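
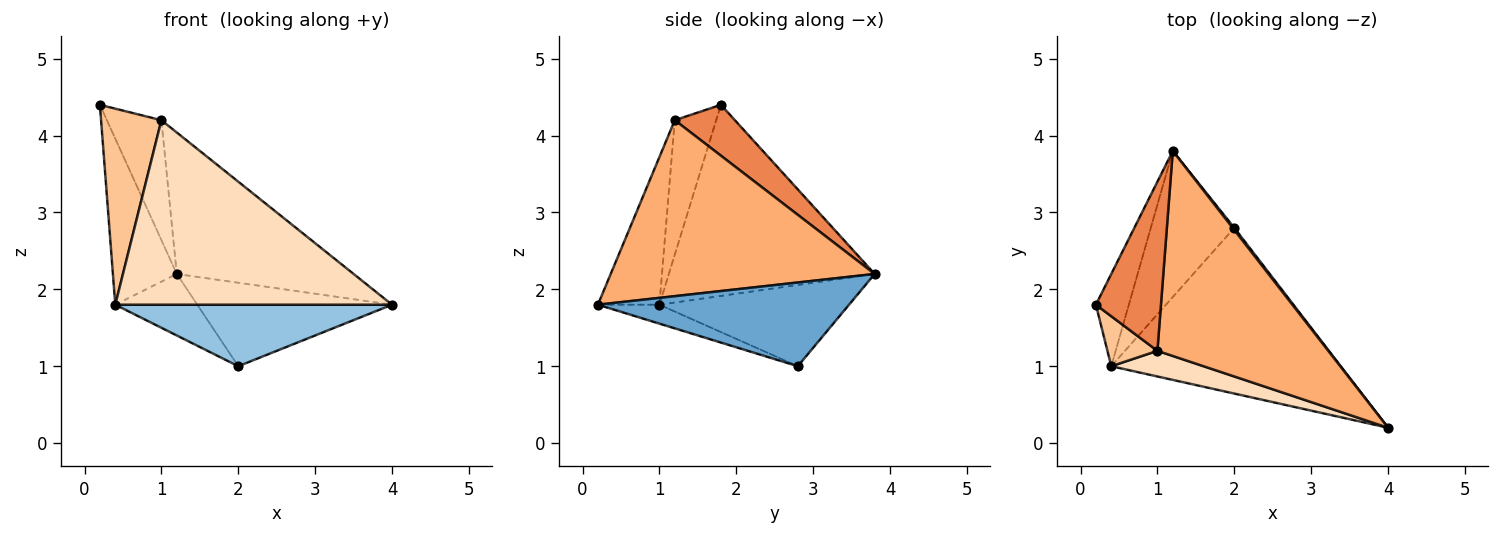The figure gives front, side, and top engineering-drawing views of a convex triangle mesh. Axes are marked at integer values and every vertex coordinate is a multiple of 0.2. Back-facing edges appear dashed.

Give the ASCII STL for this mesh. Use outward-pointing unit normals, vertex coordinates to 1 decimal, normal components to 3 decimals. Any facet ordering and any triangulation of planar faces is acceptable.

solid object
 facet normal 0.790 0.613 0.016
  outer loop
   vertex 2.0 2.8 1.0
   vertex 1.2 3.8 2.2
   vertex 4.0 0.2 1.8
  endloop
 endfacet
 facet normal -0.077 -0.347 -0.935
  outer loop
   vertex 0.4 1.0 1.8
   vertex 2.0 2.8 1.0
   vertex 4.0 0.2 1.8
  endloop
 endfacet
 facet normal -0.942 0.292 -0.162
  outer loop
   vertex 0.4 1.0 1.8
   vertex 0.2 1.8 4.4
   vertex 1.2 3.8 2.2
  endloop
 endfacet
 facet normal -0.668 0.289 -0.686
  outer loop
   vertex 0.4 1.0 1.8
   vertex 1.2 3.8 2.2
   vertex 2.0 2.8 1.0
  endloop
 endfacet
 facet normal 0.538 0.488 0.688
  outer loop
   vertex 1.0 1.2 4.2
   vertex 1.2 3.8 2.2
   vertex 0.2 1.8 4.4
  endloop
 endfacet
 facet normal 0.647 0.433 0.628
  outer loop
   vertex 1.0 1.2 4.2
   vertex 4.0 0.2 1.8
   vertex 1.2 3.8 2.2
  endloop
 endfacet
 facet normal -0.554 -0.807 0.206
  outer loop
   vertex 1.0 1.2 4.2
   vertex 0.2 1.8 4.4
   vertex 0.4 1.0 1.8
  endloop
 endfacet
 facet normal -0.215 -0.967 0.134
  outer loop
   vertex 1.0 1.2 4.2
   vertex 0.4 1.0 1.8
   vertex 4.0 0.2 1.8
  endloop
 endfacet
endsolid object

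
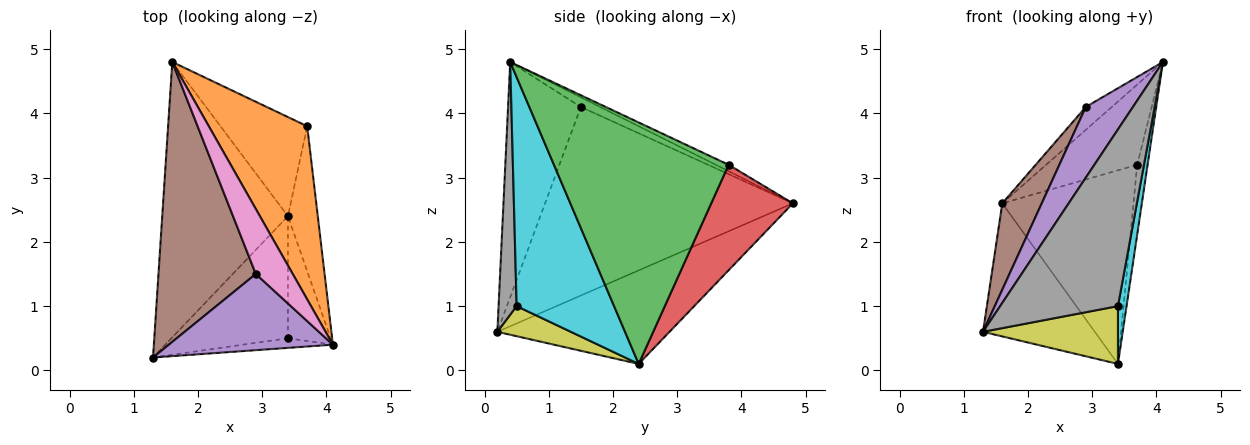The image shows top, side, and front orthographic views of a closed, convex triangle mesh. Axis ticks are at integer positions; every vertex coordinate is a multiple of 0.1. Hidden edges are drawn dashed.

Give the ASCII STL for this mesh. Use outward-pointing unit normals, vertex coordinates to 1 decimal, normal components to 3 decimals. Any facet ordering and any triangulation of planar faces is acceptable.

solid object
 facet normal -0.557 0.361 -0.748
  outer loop
   vertex 3.4 2.4 0.1
   vertex 1.3 0.2 0.6
   vertex 1.6 4.8 2.6
  endloop
 endfacet
 facet normal -0.059 0.419 0.906
  outer loop
   vertex 3.7 3.8 3.2
   vertex 1.6 4.8 2.6
   vertex 4.1 0.4 4.8
  endloop
 endfacet
 facet normal 0.991 0.059 -0.122
  outer loop
   vertex 3.7 3.8 3.2
   vertex 4.1 0.4 4.8
   vertex 3.4 2.4 0.1
  endloop
 endfacet
 facet normal 0.485 0.779 -0.399
  outer loop
   vertex 3.7 3.8 3.2
   vertex 3.4 2.4 0.1
   vertex 1.6 4.8 2.6
  endloop
 endfacet
 facet normal -0.724 -0.469 0.505
  outer loop
   vertex 2.9 1.5 4.1
   vertex 1.3 0.2 0.6
   vertex 4.1 0.4 4.8
  endloop
 endfacet
 facet normal -0.880 -0.140 0.454
  outer loop
   vertex 2.9 1.5 4.1
   vertex 1.6 4.8 2.6
   vertex 1.3 0.2 0.6
  endloop
 endfacet
 facet normal -0.239 0.322 0.916
  outer loop
   vertex 2.9 1.5 4.1
   vertex 4.1 0.4 4.8
   vertex 1.6 4.8 2.6
  endloop
 endfacet
 facet normal 0.151 -0.987 -0.054
  outer loop
   vertex 3.4 0.5 1.0
   vertex 4.1 0.4 4.8
   vertex 1.3 0.2 0.6
  endloop
 endfacet
 facet normal 0.227 -0.417 -0.880
  outer loop
   vertex 3.4 0.5 1.0
   vertex 1.3 0.2 0.6
   vertex 3.4 2.4 0.1
  endloop
 endfacet
 facet normal 0.979 -0.087 -0.183
  outer loop
   vertex 3.4 0.5 1.0
   vertex 3.4 2.4 0.1
   vertex 4.1 0.4 4.8
  endloop
 endfacet
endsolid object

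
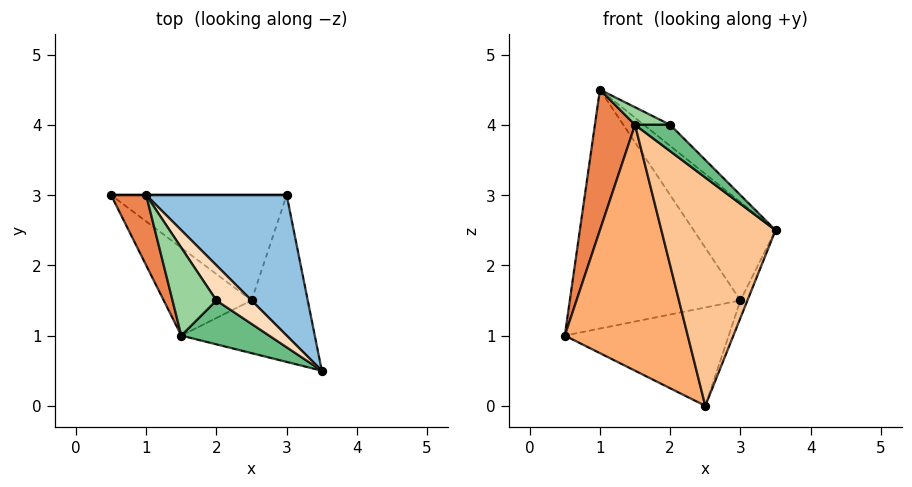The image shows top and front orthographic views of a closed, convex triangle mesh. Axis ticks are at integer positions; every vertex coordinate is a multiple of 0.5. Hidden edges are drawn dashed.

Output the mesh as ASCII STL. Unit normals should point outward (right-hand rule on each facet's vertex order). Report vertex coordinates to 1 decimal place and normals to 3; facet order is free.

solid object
 facet normal 0.000 1.000 0.000
  outer loop
   vertex 1.0 3.0 4.5
   vertex 3.0 3.0 1.5
   vertex 0.5 3.0 1.0
  endloop
 endfacet
 facet normal 0.776 0.362 0.517
  outer loop
   vertex 1.0 3.0 4.5
   vertex 3.5 0.5 2.5
   vertex 3.0 3.0 1.5
  endloop
 endfacet
 facet normal 0.145 0.675 -0.723
  outer loop
   vertex 2.5 1.5 0.0
   vertex 0.5 3.0 1.0
   vertex 3.0 3.0 1.5
  endloop
 endfacet
 facet normal 0.934 0.044 -0.356
  outer loop
   vertex 2.5 1.5 0.0
   vertex 3.0 3.0 1.5
   vertex 3.5 0.5 2.5
  endloop
 endfacet
 facet normal -0.953 -0.272 0.136
  outer loop
   vertex 1.5 1.0 4.0
   vertex 1.0 3.0 4.5
   vertex 0.5 3.0 1.0
  endloop
 endfacet
 facet normal -0.658 -0.709 -0.253
  outer loop
   vertex 1.5 1.0 4.0
   vertex 0.5 3.0 1.0
   vertex 2.5 1.5 0.0
  endloop
 endfacet
 facet normal -0.381 -0.901 -0.208
  outer loop
   vertex 1.5 1.0 4.0
   vertex 2.5 1.5 0.0
   vertex 3.5 0.5 2.5
  endloop
 endfacet
 facet normal 0.768 0.329 0.549
  outer loop
   vertex 2.0 1.5 4.0
   vertex 3.5 0.5 2.5
   vertex 1.0 3.0 4.5
  endloop
 endfacet
 facet normal 0.457 -0.457 0.762
  outer loop
   vertex 2.0 1.5 4.0
   vertex 1.5 1.0 4.0
   vertex 3.5 0.5 2.5
  endloop
 endfacet
 facet normal 0.192 -0.192 0.962
  outer loop
   vertex 2.0 1.5 4.0
   vertex 1.0 3.0 4.5
   vertex 1.5 1.0 4.0
  endloop
 endfacet
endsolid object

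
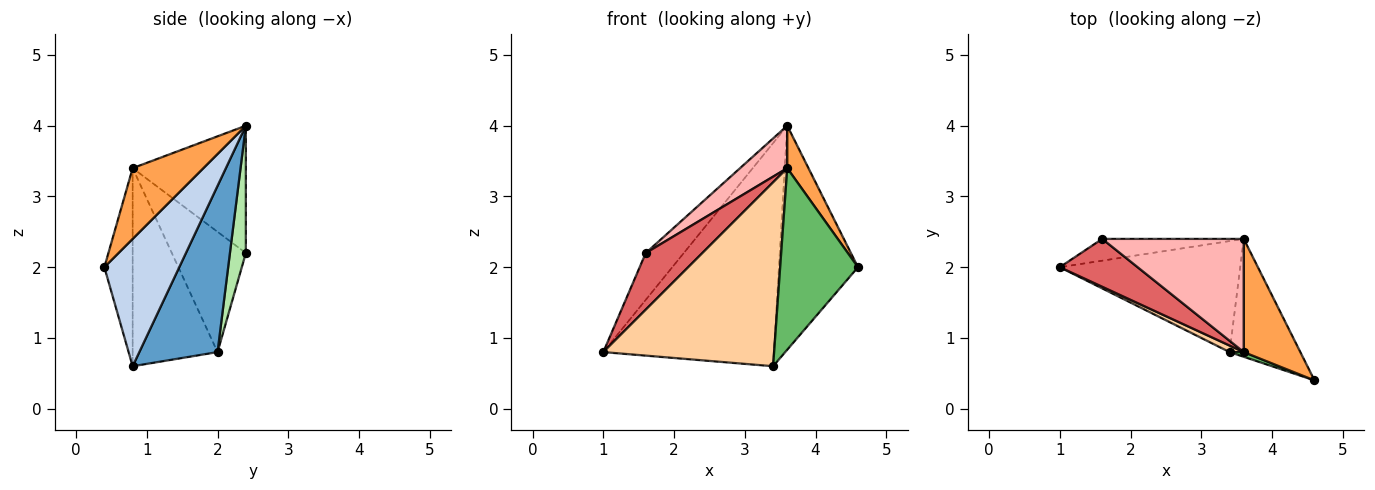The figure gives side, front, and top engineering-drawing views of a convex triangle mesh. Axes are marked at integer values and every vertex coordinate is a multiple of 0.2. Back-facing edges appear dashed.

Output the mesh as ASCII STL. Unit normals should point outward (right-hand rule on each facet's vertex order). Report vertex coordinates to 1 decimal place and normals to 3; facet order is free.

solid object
 facet normal 0.380 0.828 -0.412
  outer loop
   vertex 3.4 0.8 0.6
   vertex 1.0 2.0 0.8
   vertex 3.6 2.4 4.0
  endloop
 endfacet
 facet normal 0.642 0.678 -0.357
  outer loop
   vertex 3.4 0.8 0.6
   vertex 3.6 2.4 4.0
   vertex 4.6 0.4 2.0
  endloop
 endfacet
 facet normal 0.760 -0.228 0.608
  outer loop
   vertex 3.6 0.8 3.4
   vertex 4.6 0.4 2.0
   vertex 3.6 2.4 4.0
  endloop
 endfacet
 facet normal -0.445 -0.895 0.032
  outer loop
   vertex 3.6 0.8 3.4
   vertex 1.0 2.0 0.8
   vertex 3.4 0.8 0.6
  endloop
 endfacet
 facet normal -0.342 -0.940 0.024
  outer loop
   vertex 3.6 0.8 3.4
   vertex 3.4 0.8 0.6
   vertex 4.6 0.4 2.0
  endloop
 endfacet
 facet normal 0.355 0.848 -0.394
  outer loop
   vertex 1.6 2.4 2.2
   vertex 3.6 2.4 4.0
   vertex 1.0 2.0 0.8
  endloop
 endfacet
 facet normal -0.706 -0.540 0.457
  outer loop
   vertex 1.6 2.4 2.2
   vertex 1.0 2.0 0.8
   vertex 3.6 0.8 3.4
  endloop
 endfacet
 facet normal -0.644 -0.269 0.716
  outer loop
   vertex 1.6 2.4 2.2
   vertex 3.6 0.8 3.4
   vertex 3.6 2.4 4.0
  endloop
 endfacet
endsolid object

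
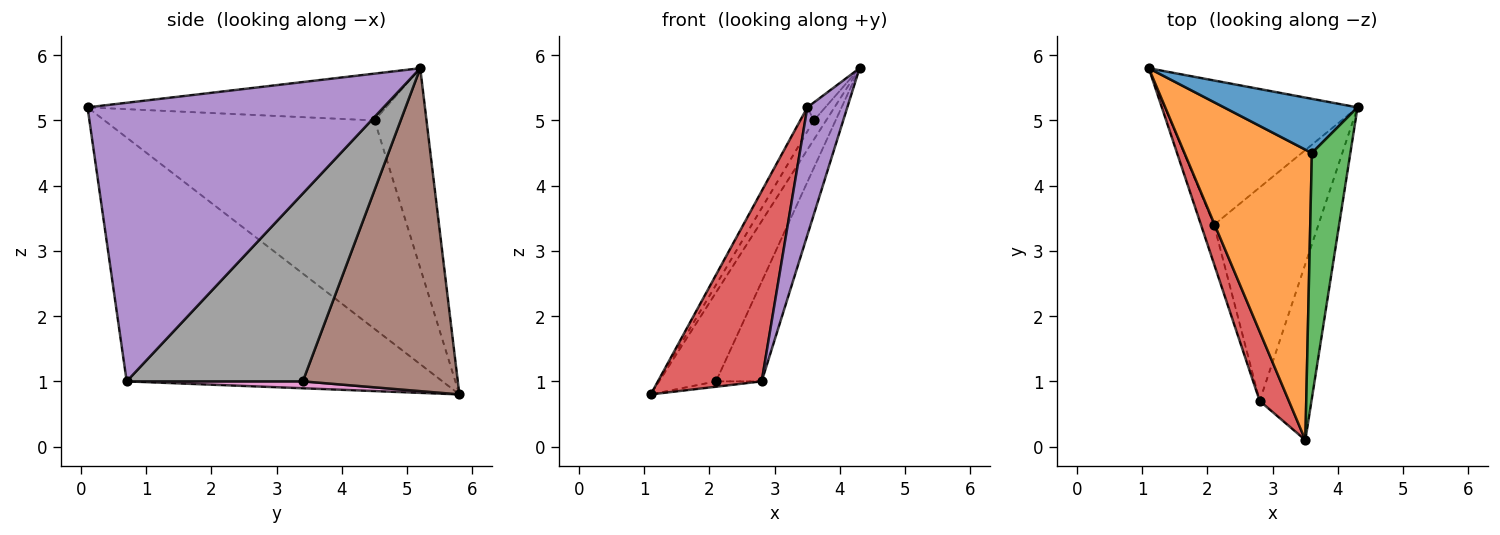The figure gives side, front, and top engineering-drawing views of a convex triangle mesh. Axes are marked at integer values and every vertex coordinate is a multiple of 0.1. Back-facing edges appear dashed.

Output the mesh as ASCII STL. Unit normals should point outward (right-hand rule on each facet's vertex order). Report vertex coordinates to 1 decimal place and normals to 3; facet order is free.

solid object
 facet normal -0.816 0.193 0.545
  outer loop
   vertex 3.6 4.5 5.0
   vertex 4.3 5.2 5.8
   vertex 1.1 5.8 0.8
  endloop
 endfacet
 facet normal -0.853 0.043 0.521
  outer loop
   vertex 3.6 4.5 5.0
   vertex 1.1 5.8 0.8
   vertex 3.5 0.1 5.2
  endloop
 endfacet
 facet normal -0.772 0.046 0.635
  outer loop
   vertex 3.6 4.5 5.0
   vertex 3.5 0.1 5.2
   vertex 4.3 5.2 5.8
  endloop
 endfacet
 facet normal -0.944 -0.310 0.113
  outer loop
   vertex 2.8 0.7 1.0
   vertex 3.5 0.1 5.2
   vertex 1.1 5.8 0.8
  endloop
 endfacet
 facet normal 0.975 -0.132 -0.181
  outer loop
   vertex 2.8 0.7 1.0
   vertex 4.3 5.2 5.8
   vertex 3.5 0.1 5.2
  endloop
 endfacet
 facet normal 0.819 0.301 -0.488
  outer loop
   vertex 2.1 3.4 1.0
   vertex 1.1 5.8 0.8
   vertex 4.3 5.2 5.8
  endloop
 endfacet
 facet normal 0.464 0.120 -0.877
  outer loop
   vertex 2.1 3.4 1.0
   vertex 2.8 0.7 1.0
   vertex 1.1 5.8 0.8
  endloop
 endfacet
 facet normal 0.853 0.221 -0.474
  outer loop
   vertex 2.1 3.4 1.0
   vertex 4.3 5.2 5.8
   vertex 2.8 0.7 1.0
  endloop
 endfacet
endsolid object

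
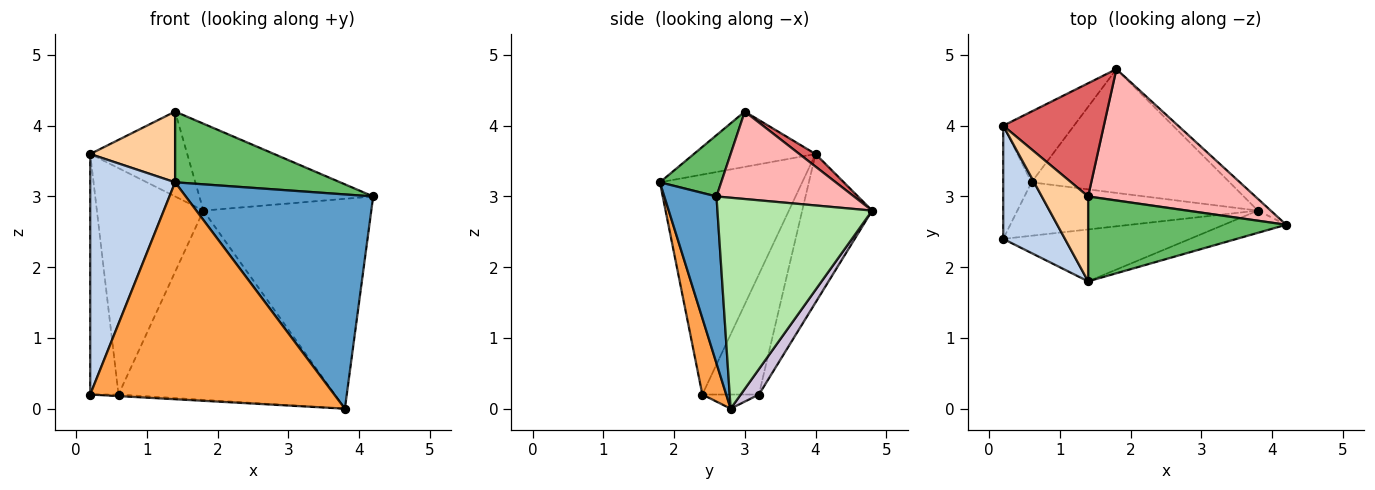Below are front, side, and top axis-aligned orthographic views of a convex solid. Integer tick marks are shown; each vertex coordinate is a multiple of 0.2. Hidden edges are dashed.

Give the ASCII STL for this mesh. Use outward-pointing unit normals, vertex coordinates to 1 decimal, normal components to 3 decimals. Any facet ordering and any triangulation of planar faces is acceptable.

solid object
 facet normal 0.267 -0.959 -0.099
  outer loop
   vertex 3.8 2.8 0.0
   vertex 4.2 2.6 3.0
   vertex 1.4 1.8 3.2
  endloop
 endfacet
 facet normal -0.835 -0.498 0.234
  outer loop
   vertex 0.2 2.4 0.2
   vertex 1.4 1.8 3.2
   vertex 0.2 4.0 3.6
  endloop
 endfacet
 facet normal 0.095 -0.968 -0.232
  outer loop
   vertex 0.2 2.4 0.2
   vertex 3.8 2.8 0.0
   vertex 1.4 1.8 3.2
  endloop
 endfacet
 facet normal -0.676 -0.472 0.566
  outer loop
   vertex 1.4 3.0 4.2
   vertex 0.2 4.0 3.6
   vertex 1.4 1.8 3.2
  endloop
 endfacet
 facet normal 0.231 -0.623 0.747
  outer loop
   vertex 1.4 3.0 4.2
   vertex 1.4 1.8 3.2
   vertex 4.2 2.6 3.0
  endloop
 endfacet
 facet normal 0.677 0.735 -0.041
  outer loop
   vertex 1.8 4.8 2.8
   vertex 4.2 2.6 3.0
   vertex 3.8 2.8 0.0
  endloop
 endfacet
 facet normal 0.100 0.597 0.796
  outer loop
   vertex 1.8 4.8 2.8
   vertex 0.2 4.0 3.6
   vertex 1.4 3.0 4.2
  endloop
 endfacet
 facet normal 0.400 0.506 0.764
  outer loop
   vertex 1.8 4.8 2.8
   vertex 1.4 3.0 4.2
   vertex 4.2 2.6 3.0
  endloop
 endfacet
 facet normal -0.059 0.029 -0.998
  outer loop
   vertex 0.6 3.2 0.2
   vertex 3.8 2.8 0.0
   vertex 0.2 2.4 0.2
  endloop
 endfacet
 facet normal 0.070 0.835 -0.546
  outer loop
   vertex 0.6 3.2 0.2
   vertex 1.8 4.8 2.8
   vertex 3.8 2.8 0.0
  endloop
 endfacet
 facet normal -0.875 0.438 -0.206
  outer loop
   vertex 0.6 3.2 0.2
   vertex 0.2 2.4 0.2
   vertex 0.2 4.0 3.6
  endloop
 endfacet
 facet normal -0.531 0.809 -0.253
  outer loop
   vertex 0.6 3.2 0.2
   vertex 0.2 4.0 3.6
   vertex 1.8 4.8 2.8
  endloop
 endfacet
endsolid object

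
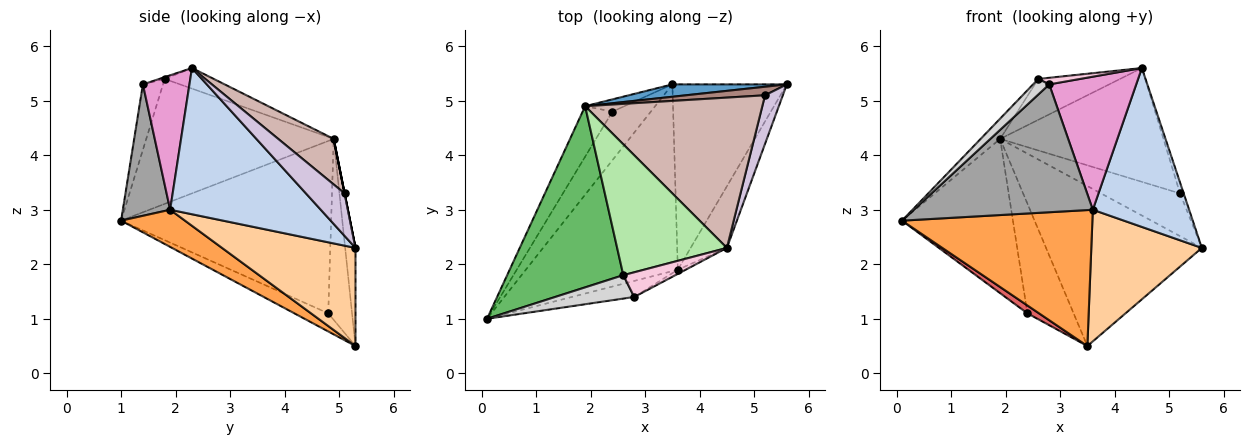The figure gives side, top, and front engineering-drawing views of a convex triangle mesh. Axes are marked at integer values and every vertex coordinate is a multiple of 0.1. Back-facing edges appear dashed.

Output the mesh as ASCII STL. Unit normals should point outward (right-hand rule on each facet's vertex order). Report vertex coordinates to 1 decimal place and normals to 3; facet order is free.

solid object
 facet normal -0.066 0.995 0.077
  outer loop
   vertex 1.9 4.9 4.3
   vertex 5.6 5.3 2.3
   vertex 3.5 5.3 0.5
  endloop
 endfacet
 facet normal 0.825 -0.527 -0.204
  outer loop
   vertex 3.6 1.9 3.0
   vertex 5.6 5.3 2.3
   vertex 4.5 2.3 5.6
  endloop
 endfacet
 facet normal 0.194 -0.577 -0.793
  outer loop
   vertex 3.6 1.9 3.0
   vertex 0.1 1.0 2.8
   vertex 3.5 5.3 0.5
  endloop
 endfacet
 facet normal 0.573 -0.475 -0.668
  outer loop
   vertex 3.6 1.9 3.0
   vertex 3.5 5.3 0.5
   vertex 5.6 5.3 2.3
  endloop
 endfacet
 facet normal -0.730 0.076 0.679
  outer loop
   vertex 2.6 1.8 5.4
   vertex 1.9 4.9 4.3
   vertex 0.1 1.0 2.8
  endloop
 endfacet
 facet normal -0.176 0.294 0.940
  outer loop
   vertex 2.6 1.8 5.4
   vertex 4.5 2.3 5.6
   vertex 1.9 4.9 4.3
  endloop
 endfacet
 facet normal -0.422 -0.145 -0.895
  outer loop
   vertex 2.4 4.8 1.1
   vertex 3.5 5.3 0.5
   vertex 0.1 1.0 2.8
  endloop
 endfacet
 facet normal -0.874 0.462 -0.151
  outer loop
   vertex 2.4 4.8 1.1
   vertex 0.1 1.0 2.8
   vertex 1.9 4.9 4.3
  endloop
 endfacet
 facet normal -0.456 0.884 -0.099
  outer loop
   vertex 2.4 4.8 1.1
   vertex 1.9 4.9 4.3
   vertex 3.5 5.3 0.5
  endloop
 endfacet
 facet normal 0.919 0.086 0.385
  outer loop
   vertex 5.2 5.1 3.3
   vertex 4.5 2.3 5.6
   vertex 5.6 5.3 2.3
  endloop
 endfacet
 facet normal 0.000 0.981 0.196
  outer loop
   vertex 5.2 5.1 3.3
   vertex 5.6 5.3 2.3
   vertex 1.9 4.9 4.3
  endloop
 endfacet
 facet normal 0.201 0.591 0.781
  outer loop
   vertex 5.2 5.1 3.3
   vertex 1.9 4.9 4.3
   vertex 4.5 2.3 5.6
  endloop
 endfacet
 facet normal 0.472 -0.881 -0.028
  outer loop
   vertex 2.8 1.4 5.3
   vertex 3.6 1.9 3.0
   vertex 4.5 2.3 5.6
  endloop
 endfacet
 facet normal -0.034 -0.258 0.966
  outer loop
   vertex 2.8 1.4 5.3
   vertex 4.5 2.3 5.6
   vertex 2.6 1.8 5.4
  endloop
 endfacet
 facet normal 0.254 -0.960 -0.120
  outer loop
   vertex 2.8 1.4 5.3
   vertex 0.1 1.0 2.8
   vertex 3.6 1.9 3.0
  endloop
 endfacet
 facet normal -0.568 -0.455 0.686
  outer loop
   vertex 2.8 1.4 5.3
   vertex 2.6 1.8 5.4
   vertex 0.1 1.0 2.8
  endloop
 endfacet
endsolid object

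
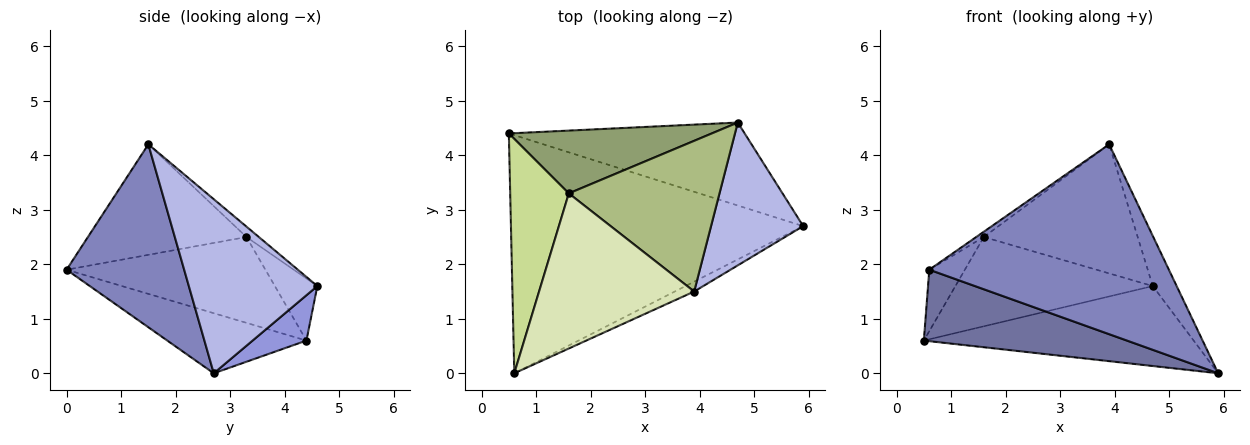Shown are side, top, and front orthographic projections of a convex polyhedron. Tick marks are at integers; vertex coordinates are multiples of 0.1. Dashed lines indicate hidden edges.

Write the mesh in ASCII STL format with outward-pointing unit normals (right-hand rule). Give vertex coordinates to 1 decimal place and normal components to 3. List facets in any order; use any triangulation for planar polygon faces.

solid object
 facet normal -0.193 -0.282 -0.940
  outer loop
   vertex 0.6 0.0 1.9
   vertex 0.5 4.4 0.6
   vertex 5.9 2.7 0.0
  endloop
 endfacet
 facet normal 0.440 -0.897 -0.047
  outer loop
   vertex 3.9 1.5 4.2
   vertex 0.6 0.0 1.9
   vertex 5.9 2.7 0.0
  endloop
 endfacet
 facet normal 0.137 0.687 -0.713
  outer loop
   vertex 4.7 4.6 1.6
   vertex 5.9 2.7 0.0
   vertex 0.5 4.4 0.6
  endloop
 endfacet
 facet normal 0.872 0.162 0.462
  outer loop
   vertex 4.7 4.6 1.6
   vertex 3.9 1.5 4.2
   vertex 5.9 2.7 0.0
  endloop
 endfacet
 facet normal -0.173 0.806 0.567
  outer loop
   vertex 1.6 3.3 2.5
   vertex 4.7 4.6 1.6
   vertex 0.5 4.4 0.6
  endloop
 endfacet
 facet normal -0.052 0.650 0.758
  outer loop
   vertex 1.6 3.3 2.5
   vertex 3.9 1.5 4.2
   vertex 4.7 4.6 1.6
  endloop
 endfacet
 facet normal -0.817 0.146 0.558
  outer loop
   vertex 1.6 3.3 2.5
   vertex 0.5 4.4 0.6
   vertex 0.6 0.0 1.9
  endloop
 endfacet
 facet normal -0.580 0.028 0.814
  outer loop
   vertex 1.6 3.3 2.5
   vertex 0.6 0.0 1.9
   vertex 3.9 1.5 4.2
  endloop
 endfacet
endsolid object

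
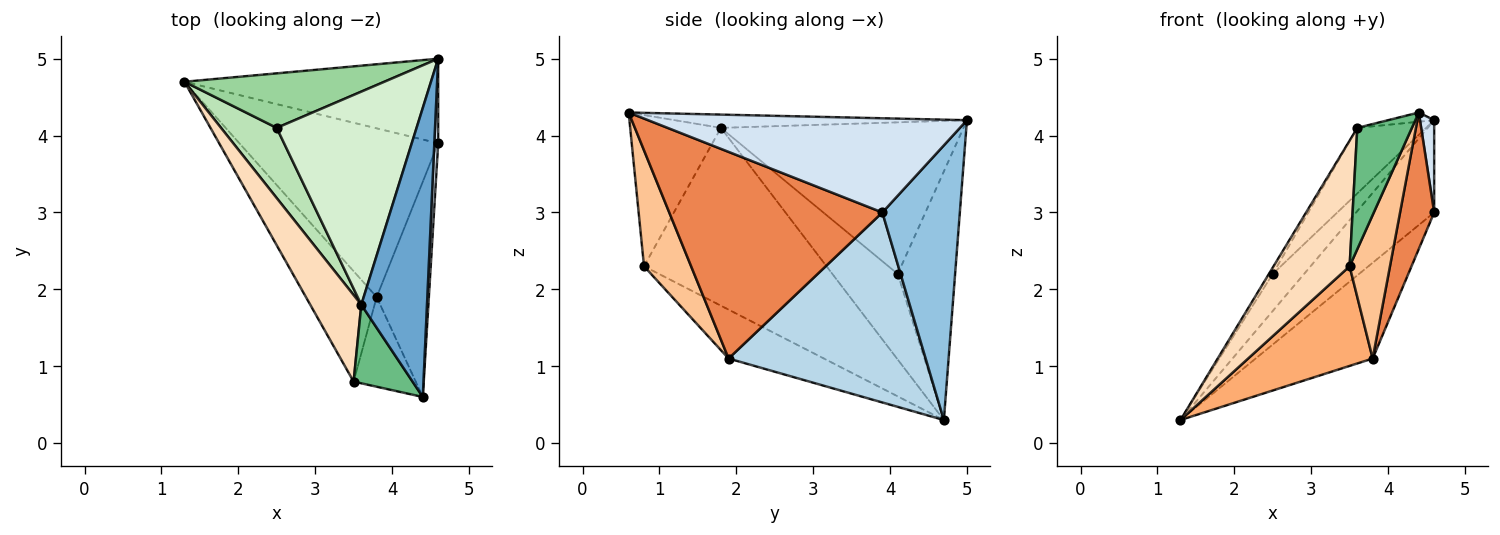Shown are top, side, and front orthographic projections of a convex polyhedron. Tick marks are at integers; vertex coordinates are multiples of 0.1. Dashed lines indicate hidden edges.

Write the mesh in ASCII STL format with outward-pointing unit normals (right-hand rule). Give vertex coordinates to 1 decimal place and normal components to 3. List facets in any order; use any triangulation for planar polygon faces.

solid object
 facet normal -0.198 0.031 0.980
  outer loop
   vertex 3.6 1.8 4.1
   vertex 4.4 0.6 4.3
   vertex 4.6 5.0 4.2
  endloop
 endfacet
 facet normal 0.590 0.595 -0.545
  outer loop
   vertex 4.6 3.9 3.0
   vertex 1.3 4.7 0.3
   vertex 4.6 5.0 4.2
  endloop
 endfacet
 facet normal 0.639 0.380 -0.669
  outer loop
   vertex 4.6 3.9 3.0
   vertex 3.8 1.9 1.1
   vertex 1.3 4.7 0.3
  endloop
 endfacet
 facet normal 0.998 -0.044 0.041
  outer loop
   vertex 4.6 3.9 3.0
   vertex 4.6 5.0 4.2
   vertex 4.4 0.6 4.3
  endloop
 endfacet
 facet normal 0.958 -0.153 -0.242
  outer loop
   vertex 4.6 3.9 3.0
   vertex 4.4 0.6 4.3
   vertex 3.8 1.9 1.1
  endloop
 endfacet
 facet normal -0.456 -0.596 -0.661
  outer loop
   vertex 3.5 0.8 2.3
   vertex 1.3 4.7 0.3
   vertex 3.8 1.9 1.1
  endloop
 endfacet
 facet normal 0.703 -0.603 -0.377
  outer loop
   vertex 3.5 0.8 2.3
   vertex 3.8 1.9 1.1
   vertex 4.4 0.6 4.3
  endloop
 endfacet
 facet normal -0.892 -0.372 0.256
  outer loop
   vertex 3.5 0.8 2.3
   vertex 3.6 1.8 4.1
   vertex 1.3 4.7 0.3
  endloop
 endfacet
 facet normal -0.813 -0.489 0.317
  outer loop
   vertex 3.5 0.8 2.3
   vertex 4.4 0.6 4.3
   vertex 3.6 1.8 4.1
  endloop
 endfacet
 facet normal -0.717 0.392 0.577
  outer loop
   vertex 2.5 4.1 2.2
   vertex 4.6 5.0 4.2
   vertex 1.3 4.7 0.3
  endloop
 endfacet
 facet normal -0.837 0.049 0.544
  outer loop
   vertex 2.5 4.1 2.2
   vertex 1.3 4.7 0.3
   vertex 3.6 1.8 4.1
  endloop
 endfacet
 facet normal -0.720 0.204 0.664
  outer loop
   vertex 2.5 4.1 2.2
   vertex 3.6 1.8 4.1
   vertex 4.6 5.0 4.2
  endloop
 endfacet
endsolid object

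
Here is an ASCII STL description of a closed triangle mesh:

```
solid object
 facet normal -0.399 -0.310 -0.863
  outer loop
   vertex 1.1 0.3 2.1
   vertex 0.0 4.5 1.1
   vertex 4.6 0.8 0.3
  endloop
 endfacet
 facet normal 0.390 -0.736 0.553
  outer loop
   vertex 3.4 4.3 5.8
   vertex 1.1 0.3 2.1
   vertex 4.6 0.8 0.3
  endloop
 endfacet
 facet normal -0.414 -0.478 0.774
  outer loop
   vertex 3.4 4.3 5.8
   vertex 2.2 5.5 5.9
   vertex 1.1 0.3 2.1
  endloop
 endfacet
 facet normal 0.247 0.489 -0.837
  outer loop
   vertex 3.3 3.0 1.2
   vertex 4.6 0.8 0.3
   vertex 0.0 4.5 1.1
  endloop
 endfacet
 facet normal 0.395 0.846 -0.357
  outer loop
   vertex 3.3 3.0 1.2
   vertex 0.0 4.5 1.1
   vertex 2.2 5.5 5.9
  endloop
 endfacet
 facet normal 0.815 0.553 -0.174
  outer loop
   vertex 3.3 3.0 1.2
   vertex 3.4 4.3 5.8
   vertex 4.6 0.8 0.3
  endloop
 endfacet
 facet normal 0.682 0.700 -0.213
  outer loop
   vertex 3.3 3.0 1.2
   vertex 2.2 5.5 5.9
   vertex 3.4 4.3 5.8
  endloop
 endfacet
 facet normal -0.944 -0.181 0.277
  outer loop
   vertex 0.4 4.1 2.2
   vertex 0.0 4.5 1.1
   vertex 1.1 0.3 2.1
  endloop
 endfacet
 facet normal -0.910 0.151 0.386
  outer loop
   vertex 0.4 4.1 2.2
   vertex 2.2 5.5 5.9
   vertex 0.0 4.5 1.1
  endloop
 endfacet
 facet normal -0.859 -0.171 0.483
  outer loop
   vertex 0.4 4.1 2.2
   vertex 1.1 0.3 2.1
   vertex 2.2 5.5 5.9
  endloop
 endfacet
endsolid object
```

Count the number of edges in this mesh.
15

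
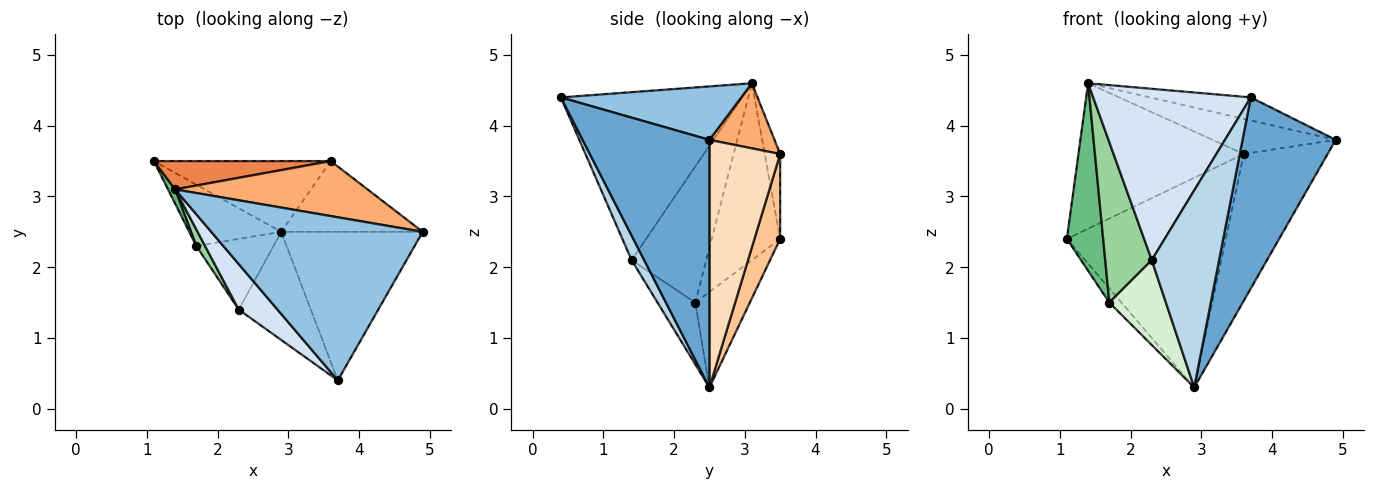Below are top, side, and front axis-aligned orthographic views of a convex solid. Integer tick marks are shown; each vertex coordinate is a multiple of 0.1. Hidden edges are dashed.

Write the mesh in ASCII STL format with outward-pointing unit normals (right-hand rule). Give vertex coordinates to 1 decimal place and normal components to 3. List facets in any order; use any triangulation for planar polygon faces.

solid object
 facet normal 0.732 -0.538 -0.418
  outer loop
   vertex 2.9 2.5 0.3
   vertex 4.9 2.5 3.8
   vertex 3.7 0.4 4.4
  endloop
 endfacet
 facet normal 0.243 0.136 0.961
  outer loop
   vertex 1.4 3.1 4.6
   vertex 3.7 0.4 4.4
   vertex 4.9 2.5 3.8
  endloop
 endfacet
 facet normal 0.162 -0.865 -0.475
  outer loop
   vertex 2.3 1.4 2.1
   vertex 2.9 2.5 0.3
   vertex 3.7 0.4 4.4
  endloop
 endfacet
 facet normal -0.744 -0.646 0.172
  outer loop
   vertex 2.3 1.4 2.1
   vertex 3.7 0.4 4.4
   vertex 1.4 3.1 4.6
  endloop
 endfacet
 facet normal -0.091 0.977 0.190
  outer loop
   vertex 3.6 3.5 3.6
   vertex 1.1 3.5 2.4
   vertex 1.4 3.1 4.6
  endloop
 endfacet
 facet normal 0.274 0.518 0.810
  outer loop
   vertex 3.6 3.5 3.6
   vertex 1.4 3.1 4.6
   vertex 4.9 2.5 3.8
  endloop
 endfacet
 facet normal 0.152 0.937 -0.316
  outer loop
   vertex 3.6 3.5 3.6
   vertex 2.9 2.5 0.3
   vertex 1.1 3.5 2.4
  endloop
 endfacet
 facet normal 0.605 0.717 -0.346
  outer loop
   vertex 3.6 3.5 3.6
   vertex 4.9 2.5 3.8
   vertex 2.9 2.5 0.3
  endloop
 endfacet
 facet normal -0.883 -0.468 0.035
  outer loop
   vertex 1.7 2.3 1.5
   vertex 1.4 3.1 4.6
   vertex 1.1 3.5 2.4
  endloop
 endfacet
 facet normal -0.847 -0.529 0.054
  outer loop
   vertex 1.7 2.3 1.5
   vertex 2.3 1.4 2.1
   vertex 1.4 3.1 4.6
  endloop
 endfacet
 facet normal -0.711 0.158 -0.685
  outer loop
   vertex 1.7 2.3 1.5
   vertex 1.1 3.5 2.4
   vertex 2.9 2.5 0.3
  endloop
 endfacet
 facet normal -0.456 -0.684 -0.570
  outer loop
   vertex 1.7 2.3 1.5
   vertex 2.9 2.5 0.3
   vertex 2.3 1.4 2.1
  endloop
 endfacet
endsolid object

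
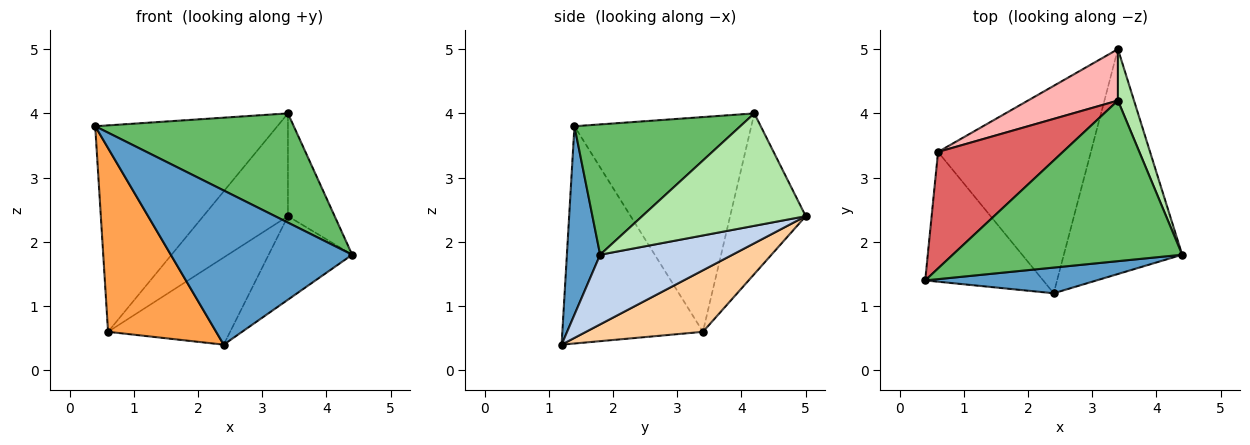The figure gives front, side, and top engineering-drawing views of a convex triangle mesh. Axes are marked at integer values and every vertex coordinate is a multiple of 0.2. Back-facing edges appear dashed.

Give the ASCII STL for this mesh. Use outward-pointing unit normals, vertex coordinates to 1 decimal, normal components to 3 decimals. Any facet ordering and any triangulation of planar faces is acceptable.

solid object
 facet normal 0.178 -0.971 0.162
  outer loop
   vertex 2.4 1.2 0.4
   vertex 4.4 1.8 1.8
   vertex 0.4 1.4 3.8
  endloop
 endfacet
 facet normal 0.483 0.305 -0.821
  outer loop
   vertex 2.4 1.2 0.4
   vertex 3.4 5.0 2.4
   vertex 4.4 1.8 1.8
  endloop
 endfacet
 facet normal -0.728 -0.560 -0.395
  outer loop
   vertex 0.6 3.4 0.6
   vertex 2.4 1.2 0.4
   vertex 0.4 1.4 3.8
  endloop
 endfacet
 facet normal 0.348 0.363 -0.864
  outer loop
   vertex 0.6 3.4 0.6
   vertex 3.4 5.0 2.4
   vertex 2.4 1.2 0.4
  endloop
 endfacet
 facet normal 0.425 -0.509 0.748
  outer loop
   vertex 3.4 4.2 4.0
   vertex 0.4 1.4 3.8
   vertex 4.4 1.8 1.8
  endloop
 endfacet
 facet normal 0.953 0.272 0.136
  outer loop
   vertex 3.4 4.2 4.0
   vertex 4.4 1.8 1.8
   vertex 3.4 5.0 2.4
  endloop
 endfacet
 facet normal -0.646 0.665 0.375
  outer loop
   vertex 3.4 4.2 4.0
   vertex 0.6 3.4 0.6
   vertex 0.4 1.4 3.8
  endloop
 endfacet
 facet normal -0.624 0.699 0.349
  outer loop
   vertex 3.4 4.2 4.0
   vertex 3.4 5.0 2.4
   vertex 0.6 3.4 0.6
  endloop
 endfacet
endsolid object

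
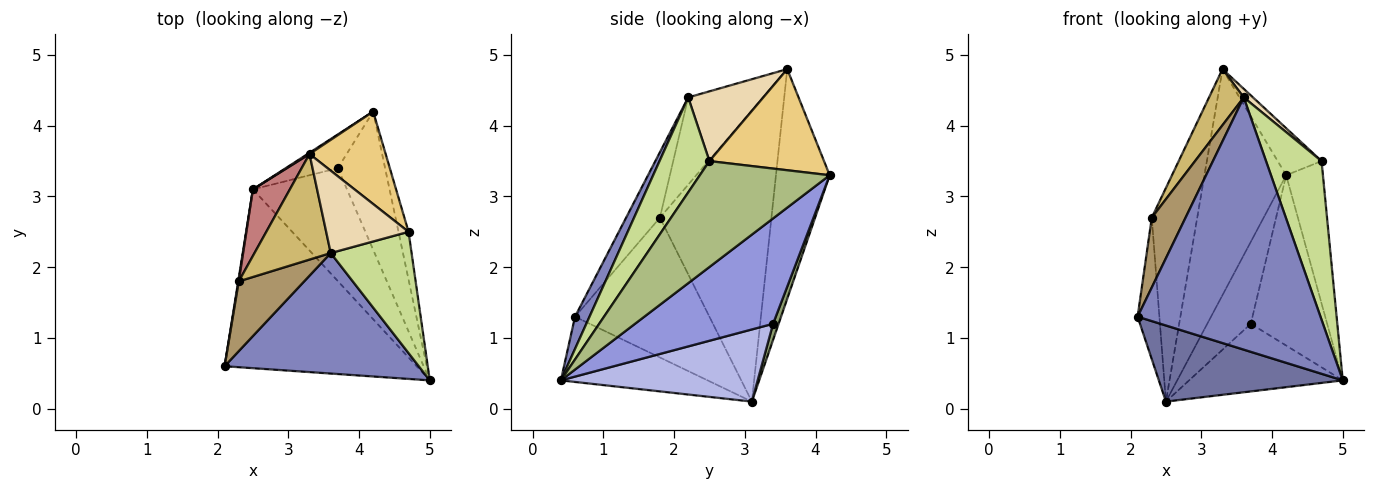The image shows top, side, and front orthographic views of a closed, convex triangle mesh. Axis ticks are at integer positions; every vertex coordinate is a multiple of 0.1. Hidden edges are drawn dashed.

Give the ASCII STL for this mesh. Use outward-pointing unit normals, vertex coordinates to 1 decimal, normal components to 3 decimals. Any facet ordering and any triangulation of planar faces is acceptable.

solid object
 facet normal -0.298 -0.374 -0.878
  outer loop
   vertex 2.5 3.1 0.1
   vertex 5.0 0.4 0.4
   vertex 2.1 0.6 1.3
  endloop
 endfacet
 facet normal 0.071 -0.900 0.430
  outer loop
   vertex 3.6 2.2 4.4
   vertex 2.1 0.6 1.3
   vertex 5.0 0.4 0.4
  endloop
 endfacet
 facet normal 0.815 0.450 -0.366
  outer loop
   vertex 3.7 3.4 1.2
   vertex 4.2 4.2 3.3
   vertex 5.0 0.4 0.4
  endloop
 endfacet
 facet normal 0.550 0.429 -0.717
  outer loop
   vertex 3.7 3.4 1.2
   vertex 5.0 0.4 0.4
   vertex 2.5 3.1 0.1
  endloop
 endfacet
 facet normal 0.117 0.919 -0.378
  outer loop
   vertex 3.7 3.4 1.2
   vertex 2.5 3.1 0.1
   vertex 4.2 4.2 3.3
  endloop
 endfacet
 facet normal 0.958 0.271 -0.091
  outer loop
   vertex 4.7 2.5 3.5
   vertex 5.0 0.4 0.4
   vertex 4.2 4.2 3.3
  endloop
 endfacet
 facet normal 0.581 -0.647 0.494
  outer loop
   vertex 4.7 2.5 3.5
   vertex 3.6 2.2 4.4
   vertex 5.0 0.4 0.4
  endloop
 endfacet
 facet normal -0.987 0.160 0.004
  outer loop
   vertex 2.3 1.8 2.7
   vertex 2.5 3.1 0.1
   vertex 2.1 0.6 1.3
  endloop
 endfacet
 facet normal -0.577 -0.577 0.577
  outer loop
   vertex 2.3 1.8 2.7
   vertex 2.1 0.6 1.3
   vertex 3.6 2.2 4.4
  endloop
 endfacet
 facet normal -0.711 -0.330 0.621
  outer loop
   vertex 3.3 3.6 4.8
   vertex 2.3 1.8 2.7
   vertex 3.6 2.2 4.4
  endloop
 endfacet
 facet normal 0.764 0.292 0.575
  outer loop
   vertex 3.3 3.6 4.8
   vertex 4.7 2.5 3.5
   vertex 4.2 4.2 3.3
  endloop
 endfacet
 facet normal 0.644 -0.079 0.761
  outer loop
   vertex 3.3 3.6 4.8
   vertex 3.6 2.2 4.4
   vertex 4.7 2.5 3.5
  endloop
 endfacet
 facet normal -0.549 0.836 0.005
  outer loop
   vertex 3.3 3.6 4.8
   vertex 4.2 4.2 3.3
   vertex 2.5 3.1 0.1
  endloop
 endfacet
 facet normal -0.920 0.375 0.117
  outer loop
   vertex 3.3 3.6 4.8
   vertex 2.5 3.1 0.1
   vertex 2.3 1.8 2.7
  endloop
 endfacet
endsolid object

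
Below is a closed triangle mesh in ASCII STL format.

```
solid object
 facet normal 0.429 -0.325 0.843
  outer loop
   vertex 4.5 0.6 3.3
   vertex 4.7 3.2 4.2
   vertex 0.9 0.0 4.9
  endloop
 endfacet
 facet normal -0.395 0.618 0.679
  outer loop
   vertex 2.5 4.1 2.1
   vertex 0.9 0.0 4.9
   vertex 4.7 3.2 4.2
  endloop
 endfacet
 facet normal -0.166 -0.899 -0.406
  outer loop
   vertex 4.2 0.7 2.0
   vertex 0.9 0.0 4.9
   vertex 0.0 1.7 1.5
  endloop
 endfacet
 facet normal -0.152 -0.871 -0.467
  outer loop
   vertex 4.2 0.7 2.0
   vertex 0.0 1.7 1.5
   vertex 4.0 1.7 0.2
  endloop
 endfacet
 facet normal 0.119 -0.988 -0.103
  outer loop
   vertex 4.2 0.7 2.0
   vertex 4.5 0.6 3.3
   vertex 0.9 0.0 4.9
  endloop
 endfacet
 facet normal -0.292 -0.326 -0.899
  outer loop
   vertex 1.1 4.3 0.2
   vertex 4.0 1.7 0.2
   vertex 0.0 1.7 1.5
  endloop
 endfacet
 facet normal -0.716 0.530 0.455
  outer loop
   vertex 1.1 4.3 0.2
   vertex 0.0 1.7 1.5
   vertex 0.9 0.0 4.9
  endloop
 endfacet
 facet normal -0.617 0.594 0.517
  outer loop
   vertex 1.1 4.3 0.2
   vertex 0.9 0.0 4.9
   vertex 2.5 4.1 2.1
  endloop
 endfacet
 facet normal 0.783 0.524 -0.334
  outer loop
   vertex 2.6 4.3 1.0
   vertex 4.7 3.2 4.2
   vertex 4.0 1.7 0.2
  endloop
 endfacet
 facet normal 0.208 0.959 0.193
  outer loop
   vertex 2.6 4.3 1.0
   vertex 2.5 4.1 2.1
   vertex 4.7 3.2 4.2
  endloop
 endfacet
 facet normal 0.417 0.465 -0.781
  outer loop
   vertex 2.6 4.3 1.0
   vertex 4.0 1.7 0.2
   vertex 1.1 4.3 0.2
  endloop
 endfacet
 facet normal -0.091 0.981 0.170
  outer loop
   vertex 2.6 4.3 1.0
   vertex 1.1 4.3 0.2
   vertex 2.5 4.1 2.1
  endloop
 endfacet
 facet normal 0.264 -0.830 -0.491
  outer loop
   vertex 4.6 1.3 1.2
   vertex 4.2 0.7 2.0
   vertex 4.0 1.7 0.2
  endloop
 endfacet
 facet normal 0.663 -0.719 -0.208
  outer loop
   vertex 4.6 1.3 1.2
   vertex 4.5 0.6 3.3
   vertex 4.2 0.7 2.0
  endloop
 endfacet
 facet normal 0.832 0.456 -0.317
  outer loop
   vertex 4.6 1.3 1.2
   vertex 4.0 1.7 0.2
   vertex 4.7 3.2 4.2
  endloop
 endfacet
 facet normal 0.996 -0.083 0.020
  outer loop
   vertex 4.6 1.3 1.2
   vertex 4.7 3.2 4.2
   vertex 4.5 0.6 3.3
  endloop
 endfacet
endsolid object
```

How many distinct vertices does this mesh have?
10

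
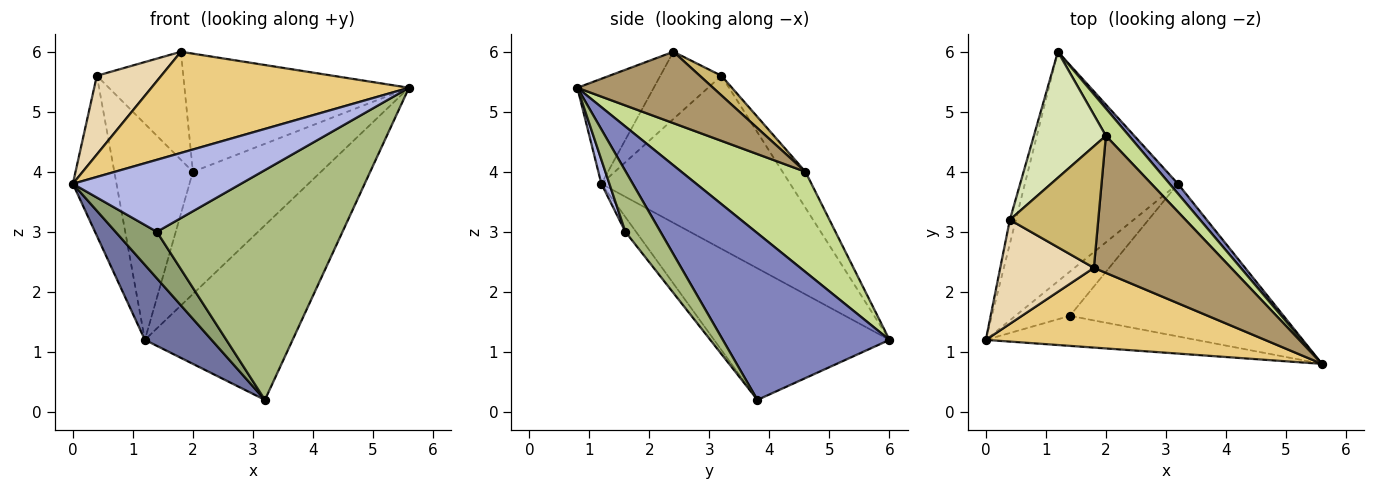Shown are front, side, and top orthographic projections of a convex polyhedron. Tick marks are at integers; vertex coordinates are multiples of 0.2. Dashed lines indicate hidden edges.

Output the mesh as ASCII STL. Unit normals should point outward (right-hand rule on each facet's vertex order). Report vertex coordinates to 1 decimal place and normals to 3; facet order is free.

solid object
 facet normal -0.633 -0.241 -0.736
  outer loop
   vertex 3.2 3.8 0.2
   vertex 0.0 1.2 3.8
   vertex 1.2 6.0 1.2
  endloop
 endfacet
 facet normal 0.748 0.663 0.037
  outer loop
   vertex 3.2 3.8 0.2
   vertex 1.2 6.0 1.2
   vertex 5.6 0.8 5.4
  endloop
 endfacet
 facet normal -0.974 0.225 -0.034
  outer loop
   vertex 0.4 3.2 5.6
   vertex 1.2 6.0 1.2
   vertex 0.0 1.2 3.8
  endloop
 endfacet
 facet normal 0.044 -0.922 -0.384
  outer loop
   vertex 1.4 1.6 3.0
   vertex 5.6 0.8 5.4
   vertex 0.0 1.2 3.8
  endloop
 endfacet
 facet normal -0.184 -0.712 -0.678
  outer loop
   vertex 1.4 1.6 3.0
   vertex 0.0 1.2 3.8
   vertex 3.2 3.8 0.2
  endloop
 endfacet
 facet normal 0.156 -0.823 -0.547
  outer loop
   vertex 1.4 1.6 3.0
   vertex 3.2 3.8 0.2
   vertex 5.6 0.8 5.4
  endloop
 endfacet
 facet normal 0.687 0.709 0.158
  outer loop
   vertex 2.0 4.6 4.0
   vertex 5.6 0.8 5.4
   vertex 1.2 6.0 1.2
  endloop
 endfacet
 facet normal -0.244 0.838 0.489
  outer loop
   vertex 2.0 4.6 4.0
   vertex 1.2 6.0 1.2
   vertex 0.4 3.2 5.6
  endloop
 endfacet
 facet normal 0.367 0.607 0.705
  outer loop
   vertex 1.8 2.4 6.0
   vertex 5.6 0.8 5.4
   vertex 2.0 4.6 4.0
  endloop
 endfacet
 facet normal 0.164 0.655 0.737
  outer loop
   vertex 1.8 2.4 6.0
   vertex 2.0 4.6 4.0
   vertex 0.4 3.2 5.6
  endloop
 endfacet
 facet normal -0.227 -0.765 0.603
  outer loop
   vertex 1.8 2.4 6.0
   vertex 0.0 1.2 3.8
   vertex 5.6 0.8 5.4
  endloop
 endfacet
 facet normal -0.497 -0.524 0.692
  outer loop
   vertex 1.8 2.4 6.0
   vertex 0.4 3.2 5.6
   vertex 0.0 1.2 3.8
  endloop
 endfacet
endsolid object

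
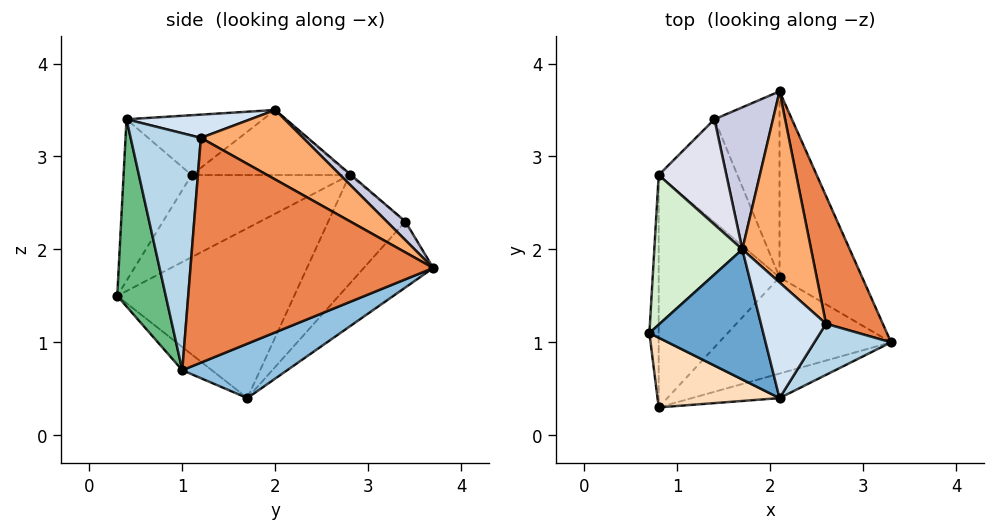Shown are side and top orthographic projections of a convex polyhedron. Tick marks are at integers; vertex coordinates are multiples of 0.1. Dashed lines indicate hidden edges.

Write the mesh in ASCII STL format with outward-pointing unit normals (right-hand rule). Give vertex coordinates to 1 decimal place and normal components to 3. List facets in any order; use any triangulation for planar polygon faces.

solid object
 facet normal -0.458 -0.169 0.872
  outer loop
   vertex 2.1 0.4 3.4
   vertex 1.7 2.0 3.5
   vertex 0.7 1.1 2.8
  endloop
 endfacet
 facet normal 0.475 0.505 -0.721
  outer loop
   vertex 2.1 1.7 0.4
   vertex 2.1 3.7 1.8
   vertex 3.3 1.0 0.7
  endloop
 endfacet
 facet normal 0.845 -0.460 0.273
  outer loop
   vertex 2.6 1.2 3.2
   vertex 2.1 0.4 3.4
   vertex 3.3 1.0 0.7
  endloop
 endfacet
 facet normal 0.336 0.025 0.941
  outer loop
   vertex 2.6 1.2 3.2
   vertex 1.7 2.0 3.5
   vertex 2.1 0.4 3.4
  endloop
 endfacet
 facet normal 0.920 0.314 0.233
  outer loop
   vertex 2.6 1.2 3.2
   vertex 3.3 1.0 0.7
   vertex 2.1 3.7 1.8
  endloop
 endfacet
 facet normal 0.627 0.472 0.620
  outer loop
   vertex 2.6 1.2 3.2
   vertex 2.1 3.7 1.8
   vertex 1.7 2.0 3.5
  endloop
 endfacet
 facet normal -0.112 -0.548 -0.829
  outer loop
   vertex 0.8 0.3 1.5
   vertex 2.1 1.7 0.4
   vertex 3.3 1.0 0.7
  endloop
 endfacet
 facet normal -0.542 -0.734 0.410
  outer loop
   vertex 0.8 0.3 1.5
   vertex 2.1 0.4 3.4
   vertex 0.7 1.1 2.8
  endloop
 endfacet
 facet normal 0.235 -0.966 -0.110
  outer loop
   vertex 0.8 0.3 1.5
   vertex 3.3 1.0 0.7
   vertex 2.1 0.4 3.4
  endloop
 endfacet
 facet normal -0.780 0.289 -0.555
  outer loop
   vertex 0.8 2.8 2.8
   vertex 2.1 1.7 0.4
   vertex 0.8 0.3 1.5
  endloop
 endfacet
 facet normal -0.992 0.058 -0.112
  outer loop
   vertex 0.8 2.8 2.8
   vertex 0.8 0.3 1.5
   vertex 0.7 1.1 2.8
  endloop
 endfacet
 facet normal -0.594 0.035 0.804
  outer loop
   vertex 0.8 2.8 2.8
   vertex 0.7 1.1 2.8
   vertex 1.7 2.0 3.5
  endloop
 endfacet
 facet normal -0.639 0.441 -0.630
  outer loop
   vertex 1.4 3.4 2.3
   vertex 2.1 3.7 1.8
   vertex 2.1 1.7 0.4
  endloop
 endfacet
 facet normal -0.771 0.306 -0.558
  outer loop
   vertex 1.4 3.4 2.3
   vertex 2.1 1.7 0.4
   vertex 0.8 2.8 2.8
  endloop
 endfacet
 facet normal 0.227 0.661 0.715
  outer loop
   vertex 1.4 3.4 2.3
   vertex 1.7 2.0 3.5
   vertex 2.1 3.7 1.8
  endloop
 endfacet
 facet normal -0.015 0.649 0.761
  outer loop
   vertex 1.4 3.4 2.3
   vertex 0.8 2.8 2.8
   vertex 1.7 2.0 3.5
  endloop
 endfacet
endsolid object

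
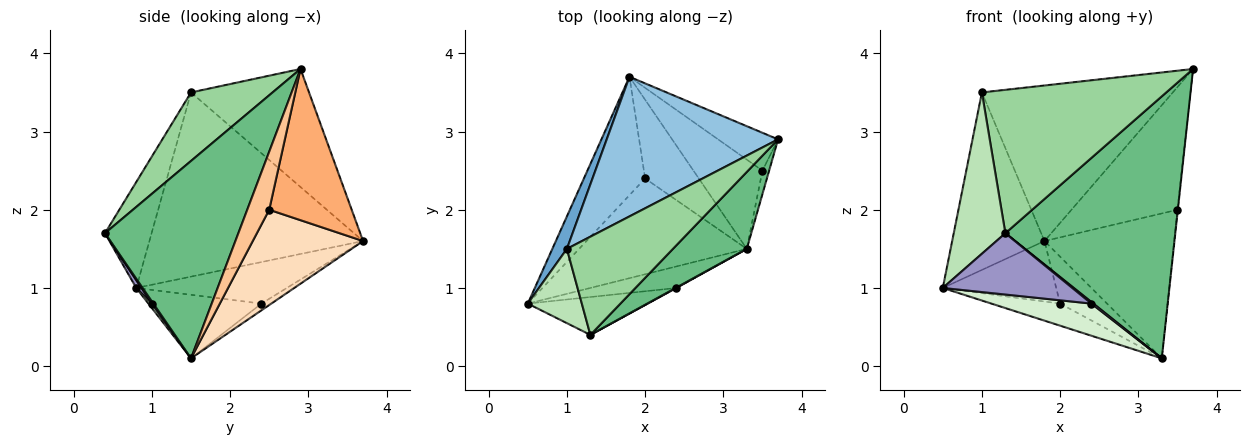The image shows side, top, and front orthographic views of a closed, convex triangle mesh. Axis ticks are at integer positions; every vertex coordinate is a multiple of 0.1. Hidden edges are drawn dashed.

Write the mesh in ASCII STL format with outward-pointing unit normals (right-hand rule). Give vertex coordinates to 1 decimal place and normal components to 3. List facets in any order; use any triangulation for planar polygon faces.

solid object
 facet normal -0.916 0.395 0.072
  outer loop
   vertex 1.0 1.5 3.5
   vertex 1.8 3.7 1.6
   vertex 0.5 0.8 1.0
  endloop
 endfacet
 facet normal -0.418 0.676 0.607
  outer loop
   vertex 1.0 1.5 3.5
   vertex 3.7 2.9 3.8
   vertex 1.8 3.7 1.6
  endloop
 endfacet
 facet normal -0.517 0.389 -0.762
  outer loop
   vertex 2.0 2.4 0.8
   vertex 0.5 0.8 1.0
   vertex 1.8 3.7 1.6
  endloop
 endfacet
 facet normal -0.346 0.211 -0.914
  outer loop
   vertex 2.0 2.4 0.8
   vertex 3.3 1.5 0.1
   vertex 0.5 0.8 1.0
  endloop
 endfacet
 facet normal -0.107 0.509 -0.854
  outer loop
   vertex 2.0 2.4 0.8
   vertex 1.8 3.7 1.6
   vertex 3.3 1.5 0.1
  endloop
 endfacet
 facet normal 0.597 0.767 -0.237
  outer loop
   vertex 3.5 2.5 2.0
   vertex 1.8 3.7 1.6
   vertex 3.7 2.9 3.8
  endloop
 endfacet
 facet normal 0.993 0.019 -0.115
  outer loop
   vertex 3.5 2.5 2.0
   vertex 3.7 2.9 3.8
   vertex 3.3 1.5 0.1
  endloop
 endfacet
 facet normal 0.587 0.690 -0.425
  outer loop
   vertex 3.5 2.5 2.0
   vertex 3.3 1.5 0.1
   vertex 1.8 3.7 1.6
  endloop
 endfacet
 facet normal 0.602 -0.766 0.225
  outer loop
   vertex 1.3 0.4 1.7
   vertex 3.3 1.5 0.1
   vertex 3.7 2.9 3.8
  endloop
 endfacet
 facet normal 0.343 -0.775 0.531
  outer loop
   vertex 1.3 0.4 1.7
   vertex 3.7 2.9 3.8
   vertex 1.0 1.5 3.5
  endloop
 endfacet
 facet normal -0.634 -0.702 0.323
  outer loop
   vertex 1.3 0.4 1.7
   vertex 1.0 1.5 3.5
   vertex 0.5 0.8 1.0
  endloop
 endfacet
 facet normal 0.029 -0.831 -0.556
  outer loop
   vertex 2.4 1.0 0.8
   vertex 0.5 0.8 1.0
   vertex 3.3 1.5 0.1
  endloop
 endfacet
 facet normal 0.034 -0.850 -0.525
  outer loop
   vertex 2.4 1.0 0.8
   vertex 1.3 0.4 1.7
   vertex 0.5 0.8 1.0
  endloop
 endfacet
 facet normal 0.588 -0.784 0.196
  outer loop
   vertex 2.4 1.0 0.8
   vertex 3.3 1.5 0.1
   vertex 1.3 0.4 1.7
  endloop
 endfacet
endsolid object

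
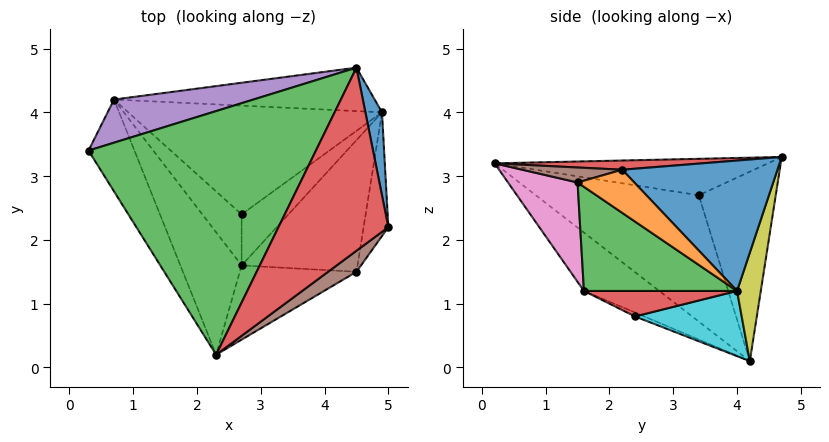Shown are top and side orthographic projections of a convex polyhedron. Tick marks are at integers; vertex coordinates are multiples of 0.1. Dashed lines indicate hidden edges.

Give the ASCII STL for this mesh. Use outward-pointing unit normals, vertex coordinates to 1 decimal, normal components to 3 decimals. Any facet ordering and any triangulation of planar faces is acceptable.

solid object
 facet normal -0.791 -0.540 -0.288
  outer loop
   vertex 0.7 4.2 0.1
   vertex 2.3 0.2 3.2
   vertex 0.3 3.4 2.7
  endloop
 endfacet
 facet normal -0.529 -0.642 -0.555
  outer loop
   vertex 2.7 1.6 1.2
   vertex 2.3 0.2 3.2
   vertex 0.7 4.2 0.1
  endloop
 endfacet
 facet normal -0.158 0.055 0.986
  outer loop
   vertex 4.5 4.7 3.3
   vertex 0.3 3.4 2.7
   vertex 2.3 0.2 3.2
  endloop
 endfacet
 facet normal 0.083 -0.063 0.995
  outer loop
   vertex 4.5 4.7 3.3
   vertex 2.3 0.2 3.2
   vertex 5.0 2.2 3.1
  endloop
 endfacet
 facet normal -0.318 0.919 0.234
  outer loop
   vertex 4.5 4.7 3.3
   vertex 0.7 4.2 0.1
   vertex 0.3 3.4 2.7
  endloop
 endfacet
 facet normal 0.403 -0.506 0.763
  outer loop
   vertex 4.5 1.5 2.9
   vertex 5.0 2.2 3.1
   vertex 2.3 0.2 3.2
  endloop
 endfacet
 facet normal 0.401 -0.786 -0.470
  outer loop
   vertex 4.5 1.5 2.9
   vertex 2.3 0.2 3.2
   vertex 2.7 1.6 1.2
  endloop
 endfacet
 facet normal -0.089 -0.445 -0.891
  outer loop
   vertex 2.7 2.4 0.8
   vertex 2.7 1.6 1.2
   vertex 0.7 4.2 0.1
  endloop
 endfacet
 facet normal 0.122 0.948 -0.293
  outer loop
   vertex 4.9 4.0 1.2
   vertex 0.7 4.2 0.1
   vertex 4.5 4.7 3.3
  endloop
 endfacet
 facet normal 0.248 -0.100 -0.964
  outer loop
   vertex 4.9 4.0 1.2
   vertex 2.7 2.4 0.8
   vertex 0.7 4.2 0.1
  endloop
 endfacet
 facet normal 0.975 0.185 0.124
  outer loop
   vertex 4.9 4.0 1.2
   vertex 4.5 4.7 3.3
   vertex 5.0 2.2 3.1
  endloop
 endfacet
 facet normal 0.783 -0.431 -0.449
  outer loop
   vertex 4.9 4.0 1.2
   vertex 5.0 2.2 3.1
   vertex 4.5 1.5 2.9
  endloop
 endfacet
 facet normal 0.570 -0.522 -0.634
  outer loop
   vertex 4.9 4.0 1.2
   vertex 4.5 1.5 2.9
   vertex 2.7 1.6 1.2
  endloop
 endfacet
 facet normal 0.438 -0.402 -0.804
  outer loop
   vertex 4.9 4.0 1.2
   vertex 2.7 1.6 1.2
   vertex 2.7 2.4 0.8
  endloop
 endfacet
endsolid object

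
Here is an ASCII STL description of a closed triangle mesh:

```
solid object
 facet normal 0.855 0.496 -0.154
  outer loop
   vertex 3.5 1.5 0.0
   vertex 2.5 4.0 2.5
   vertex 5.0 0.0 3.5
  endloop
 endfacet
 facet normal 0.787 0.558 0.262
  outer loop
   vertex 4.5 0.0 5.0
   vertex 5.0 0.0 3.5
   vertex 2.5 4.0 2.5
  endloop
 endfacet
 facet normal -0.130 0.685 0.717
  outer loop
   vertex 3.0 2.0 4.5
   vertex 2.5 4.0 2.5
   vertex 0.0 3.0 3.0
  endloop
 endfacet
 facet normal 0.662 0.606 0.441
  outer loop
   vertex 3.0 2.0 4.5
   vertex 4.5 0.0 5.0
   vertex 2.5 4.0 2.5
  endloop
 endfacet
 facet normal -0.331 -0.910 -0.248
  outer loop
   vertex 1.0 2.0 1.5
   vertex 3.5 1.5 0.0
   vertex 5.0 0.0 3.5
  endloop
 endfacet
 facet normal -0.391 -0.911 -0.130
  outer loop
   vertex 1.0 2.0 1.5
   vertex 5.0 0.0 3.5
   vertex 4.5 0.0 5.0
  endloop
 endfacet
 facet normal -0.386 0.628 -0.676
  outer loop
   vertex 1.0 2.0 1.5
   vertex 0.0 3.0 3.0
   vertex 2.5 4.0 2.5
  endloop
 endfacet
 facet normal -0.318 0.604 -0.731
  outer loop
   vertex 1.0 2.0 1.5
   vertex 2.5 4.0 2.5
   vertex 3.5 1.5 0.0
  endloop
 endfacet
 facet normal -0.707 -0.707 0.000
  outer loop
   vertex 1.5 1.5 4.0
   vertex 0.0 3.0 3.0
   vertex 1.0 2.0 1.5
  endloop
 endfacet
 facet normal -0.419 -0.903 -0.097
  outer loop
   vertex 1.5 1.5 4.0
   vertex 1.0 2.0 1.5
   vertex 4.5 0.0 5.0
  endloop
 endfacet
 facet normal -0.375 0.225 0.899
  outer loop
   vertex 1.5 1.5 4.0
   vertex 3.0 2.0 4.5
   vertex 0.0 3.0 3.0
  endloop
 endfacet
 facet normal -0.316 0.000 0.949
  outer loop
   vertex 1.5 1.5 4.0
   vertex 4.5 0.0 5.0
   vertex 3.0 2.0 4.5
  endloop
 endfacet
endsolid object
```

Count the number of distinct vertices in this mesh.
8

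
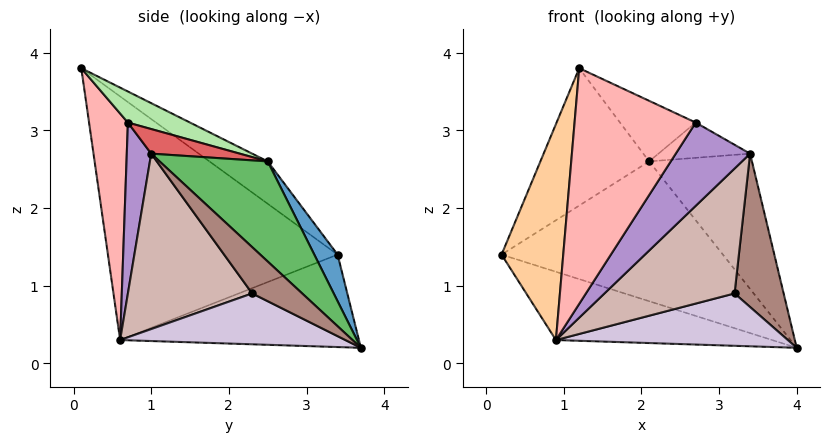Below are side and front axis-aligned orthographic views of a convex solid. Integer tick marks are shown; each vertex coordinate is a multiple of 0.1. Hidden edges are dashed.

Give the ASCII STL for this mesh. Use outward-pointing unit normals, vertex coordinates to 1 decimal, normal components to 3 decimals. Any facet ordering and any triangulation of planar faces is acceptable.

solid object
 facet normal 0.091 0.860 0.502
  outer loop
   vertex 2.1 2.5 2.6
   vertex 4.0 3.7 0.2
   vertex 0.2 3.4 1.4
  endloop
 endfacet
 facet normal -0.273 0.510 0.815
  outer loop
   vertex 2.1 2.5 2.6
   vertex 0.2 3.4 1.4
   vertex 1.2 0.1 3.8
  endloop
 endfacet
 facet normal -0.309 0.280 -0.909
  outer loop
   vertex 0.9 0.6 0.3
   vertex 0.2 3.4 1.4
   vertex 4.0 3.7 0.2
  endloop
 endfacet
 facet normal -0.965 -0.259 0.046
  outer loop
   vertex 0.9 0.6 0.3
   vertex 1.2 0.1 3.8
   vertex 0.2 3.4 1.4
  endloop
 endfacet
 facet normal 0.534 0.508 0.676
  outer loop
   vertex 3.4 1.0 2.7
   vertex 4.0 3.7 0.2
   vertex 2.1 2.5 2.6
  endloop
 endfacet
 facet normal 0.281 0.343 0.896
  outer loop
   vertex 2.7 0.7 3.1
   vertex 2.1 2.5 2.6
   vertex 1.2 0.1 3.8
  endloop
 endfacet
 facet normal 0.344 0.356 0.869
  outer loop
   vertex 2.7 0.7 3.1
   vertex 3.4 1.0 2.7
   vertex 2.1 2.5 2.6
  endloop
 endfacet
 facet normal 0.301 -0.940 -0.160
  outer loop
   vertex 2.7 0.7 3.1
   vertex 1.2 0.1 3.8
   vertex 0.9 0.6 0.3
  endloop
 endfacet
 facet normal 0.308 -0.937 -0.164
  outer loop
   vertex 2.7 0.7 3.1
   vertex 0.9 0.6 0.3
   vertex 3.4 1.0 2.7
  endloop
 endfacet
 facet normal 0.587 -0.605 -0.538
  outer loop
   vertex 3.2 2.3 0.9
   vertex 0.9 0.6 0.3
   vertex 4.0 3.7 0.2
  endloop
 endfacet
 facet normal 0.616 -0.605 -0.505
  outer loop
   vertex 3.2 2.3 0.9
   vertex 4.0 3.7 0.2
   vertex 3.4 1.0 2.7
  endloop
 endfacet
 facet normal 0.593 -0.620 -0.514
  outer loop
   vertex 3.2 2.3 0.9
   vertex 3.4 1.0 2.7
   vertex 0.9 0.6 0.3
  endloop
 endfacet
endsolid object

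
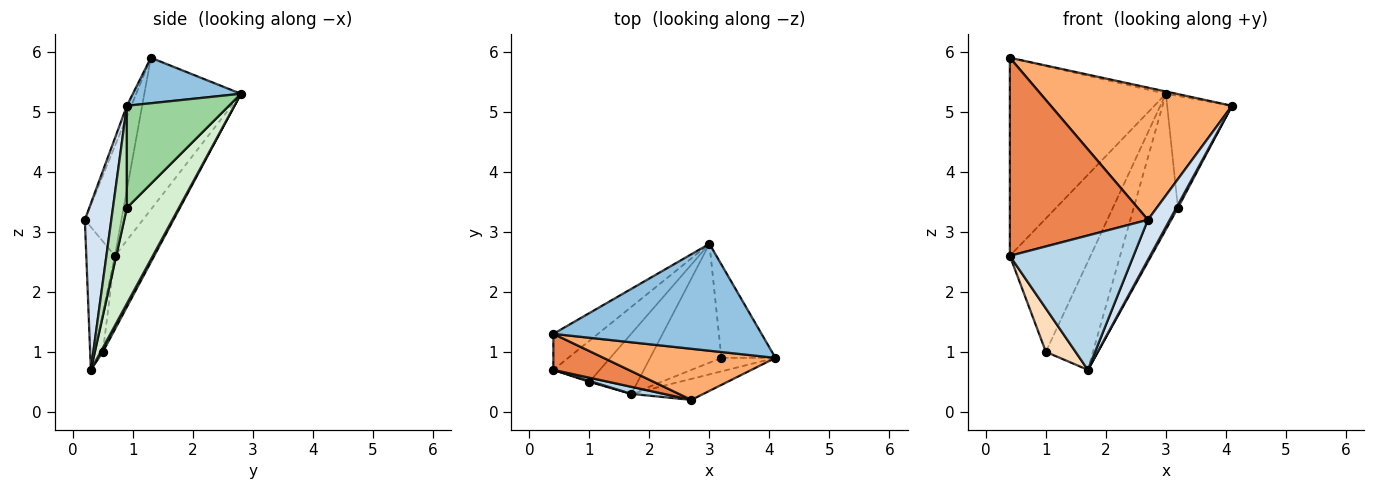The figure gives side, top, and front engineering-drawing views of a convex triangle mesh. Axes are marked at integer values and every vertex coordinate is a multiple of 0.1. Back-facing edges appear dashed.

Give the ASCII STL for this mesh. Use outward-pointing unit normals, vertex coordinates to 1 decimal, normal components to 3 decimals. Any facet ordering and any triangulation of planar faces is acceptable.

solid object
 facet normal -0.520 0.840 -0.153
  outer loop
   vertex 0.4 1.3 5.9
   vertex 3.0 2.8 5.3
   vertex 0.4 0.7 2.6
  endloop
 endfacet
 facet normal 0.213 0.021 0.977
  outer loop
   vertex 0.4 1.3 5.9
   vertex 4.1 0.9 5.1
   vertex 3.0 2.8 5.3
  endloop
 endfacet
 facet normal -0.225 -0.973 0.051
  outer loop
   vertex 2.7 0.2 3.2
   vertex 0.4 0.7 2.6
   vertex 1.7 0.3 0.7
  endloop
 endfacet
 facet normal 0.732 -0.603 -0.317
  outer loop
   vertex 2.7 0.2 3.2
   vertex 1.7 0.3 0.7
   vertex 4.1 0.9 5.1
  endloop
 endfacet
 facet normal -0.252 -0.952 0.173
  outer loop
   vertex 2.7 0.2 3.2
   vertex 0.4 1.3 5.9
   vertex 0.4 0.7 2.6
  endloop
 endfacet
 facet normal -0.023 -0.933 0.360
  outer loop
   vertex 2.7 0.2 3.2
   vertex 4.1 0.9 5.1
   vertex 0.4 1.3 5.9
  endloop
 endfacet
 facet normal -0.423 0.866 -0.267
  outer loop
   vertex 1.0 0.5 1.0
   vertex 0.4 0.7 2.6
   vertex 3.0 2.8 5.3
  endloop
 endfacet
 facet normal -0.267 -0.964 0.021
  outer loop
   vertex 1.0 0.5 1.0
   vertex 1.7 0.3 0.7
   vertex 0.4 0.7 2.6
  endloop
 endfacet
 facet normal 0.041 0.873 -0.486
  outer loop
   vertex 1.0 0.5 1.0
   vertex 3.0 2.8 5.3
   vertex 1.7 0.3 0.7
  endloop
 endfacet
 facet normal 0.771 0.489 -0.408
  outer loop
   vertex 3.2 0.9 3.4
   vertex 3.0 2.8 5.3
   vertex 4.1 0.9 5.1
  endloop
 endfacet
 facet normal 0.879 -0.103 -0.465
  outer loop
   vertex 3.2 0.9 3.4
   vertex 4.1 0.9 5.1
   vertex 1.7 0.3 0.7
  endloop
 endfacet
 facet normal 0.663 0.563 -0.493
  outer loop
   vertex 3.2 0.9 3.4
   vertex 1.7 0.3 0.7
   vertex 3.0 2.8 5.3
  endloop
 endfacet
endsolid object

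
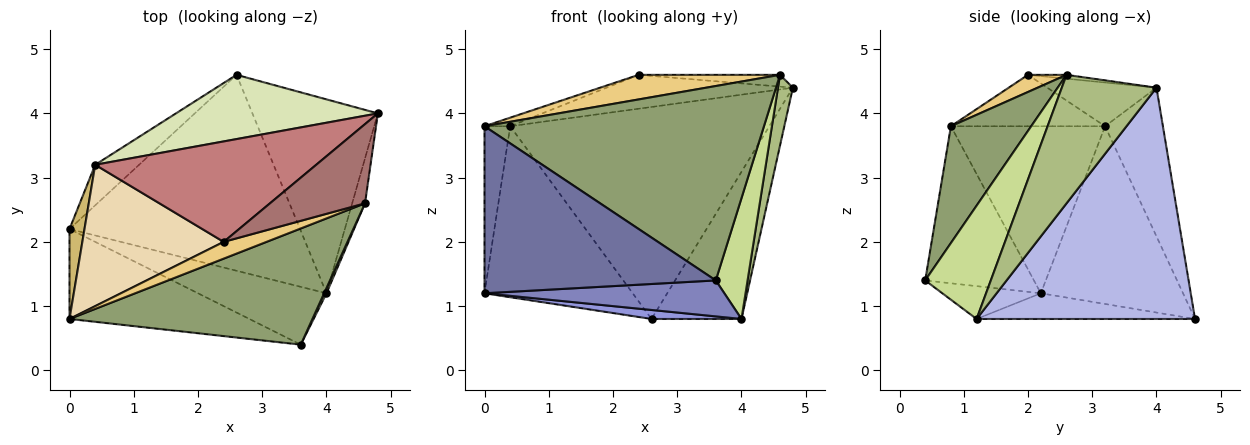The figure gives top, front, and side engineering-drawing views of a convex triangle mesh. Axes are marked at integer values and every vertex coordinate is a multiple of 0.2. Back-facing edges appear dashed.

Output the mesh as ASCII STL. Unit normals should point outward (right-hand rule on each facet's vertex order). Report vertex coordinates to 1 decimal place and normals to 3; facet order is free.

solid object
 facet normal -0.382 -0.814 -0.438
  outer loop
   vertex 0.0 0.8 3.8
   vertex 0.0 2.2 1.2
   vertex 3.6 0.4 1.4
  endloop
 endfacet
 facet normal -0.212 -0.516 -0.830
  outer loop
   vertex 4.0 1.2 0.8
   vertex 3.6 0.4 1.4
   vertex 0.0 2.2 1.2
  endloop
 endfacet
 facet normal -0.111 -0.046 -0.993
  outer loop
   vertex 4.0 1.2 0.8
   vertex 0.0 2.2 1.2
   vertex 2.6 4.6 0.8
  endloop
 endfacet
 facet normal 0.827 0.340 -0.448
  outer loop
   vertex 4.0 1.2 0.8
   vertex 2.6 4.6 0.8
   vertex 4.8 4.0 4.4
  endloop
 endfacet
 facet normal 0.239 -0.833 0.498
  outer loop
   vertex 4.6 2.6 4.6
   vertex 0.0 0.8 3.8
   vertex 3.6 0.4 1.4
  endloop
 endfacet
 facet normal 0.983 -0.154 -0.098
  outer loop
   vertex 4.6 2.6 4.6
   vertex 4.0 1.2 0.8
   vertex 4.8 4.0 4.4
  endloop
 endfacet
 facet normal 0.900 -0.436 0.019
  outer loop
   vertex 4.6 2.6 4.6
   vertex 3.6 0.4 1.4
   vertex 4.0 1.2 0.8
  endloop
 endfacet
 facet normal -0.209 0.936 0.284
  outer loop
   vertex 0.4 3.2 3.8
   vertex 4.8 4.0 4.4
   vertex 2.6 4.6 0.8
  endloop
 endfacet
 facet normal -0.682 0.711 -0.169
  outer loop
   vertex 0.4 3.2 3.8
   vertex 2.6 4.6 0.8
   vertex 0.0 2.2 1.2
  endloop
 endfacet
 facet normal -0.983 0.164 0.088
  outer loop
   vertex 0.4 3.2 3.8
   vertex 0.0 2.2 1.2
   vertex 0.0 0.8 3.8
  endloop
 endfacet
 facet normal 0.220 -0.806 0.550
  outer loop
   vertex 2.4 2.0 4.6
   vertex 0.0 0.8 3.8
   vertex 4.6 2.6 4.6
  endloop
 endfacet
 facet normal -0.341 0.057 0.938
  outer loop
   vertex 2.4 2.0 4.6
   vertex 0.4 3.2 3.8
   vertex 0.0 0.8 3.8
  endloop
 endfacet
 facet normal -0.040 0.147 0.988
  outer loop
   vertex 2.4 2.0 4.6
   vertex 4.6 2.6 4.6
   vertex 4.8 4.0 4.4
  endloop
 endfacet
 facet normal -0.184 0.314 0.931
  outer loop
   vertex 2.4 2.0 4.6
   vertex 4.8 4.0 4.4
   vertex 0.4 3.2 3.8
  endloop
 endfacet
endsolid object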